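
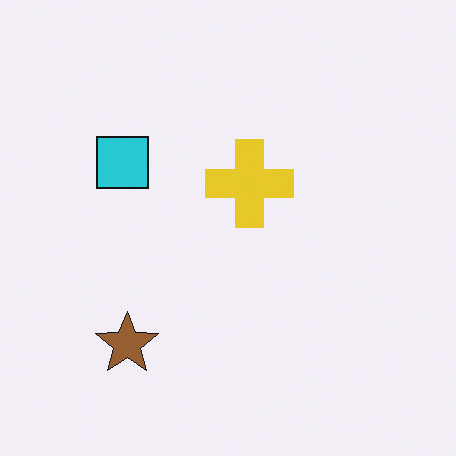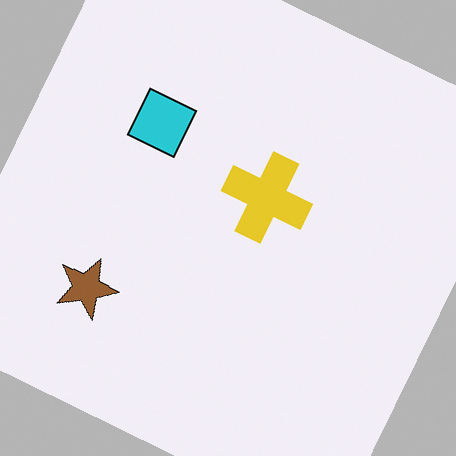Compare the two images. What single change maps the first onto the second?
The second image is the first rotated clockwise by a moderate amount.

Every shape is tilted by the same angle and the image corners show triangular fill wedges — a whole-image rotation by a non-right angle.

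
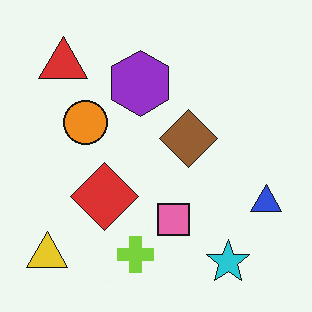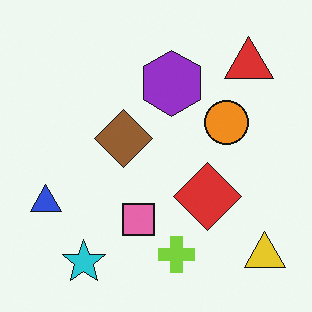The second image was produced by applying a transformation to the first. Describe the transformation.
The transformation is: flipped horizontally (left ↔ right).

The blue triangle is in the right of the first image and the left of the second — shapes on opposite sides of the vertical midline have swapped in a mirror flip.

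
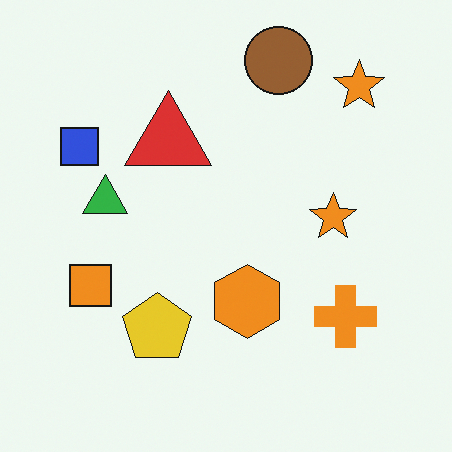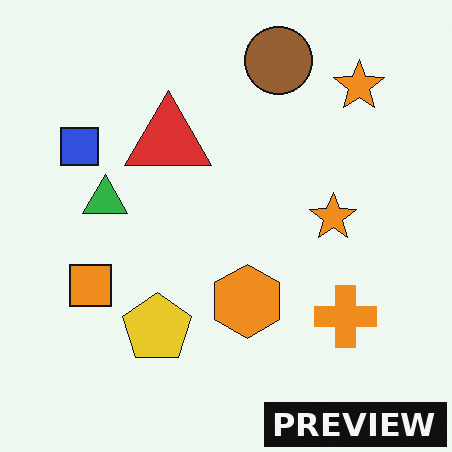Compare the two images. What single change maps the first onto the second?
It was watermarked with the text "PREVIEW" in the lower-right corner.

A dark label reading "PREVIEW" appears in the lower-right corner.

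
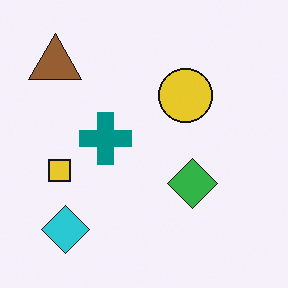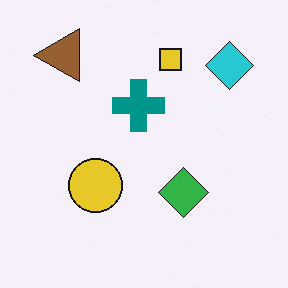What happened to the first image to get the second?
The image was transposed (reflected across the top-left ↔ bottom-right diagonal).

Shapes have swapped their row and column positions — what was in the top-right is now in the bottom-left — a diagonal reflection.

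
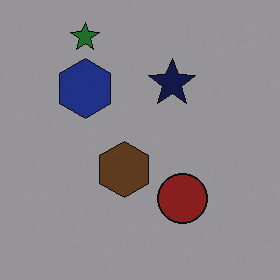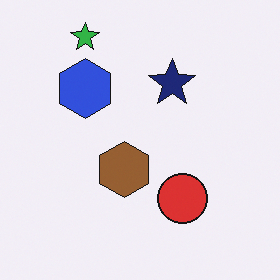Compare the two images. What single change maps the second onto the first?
The image was substantially darkened.

Every pixel — background and shapes alike — is uniformly darkened.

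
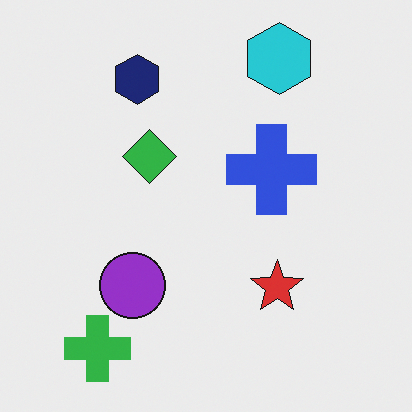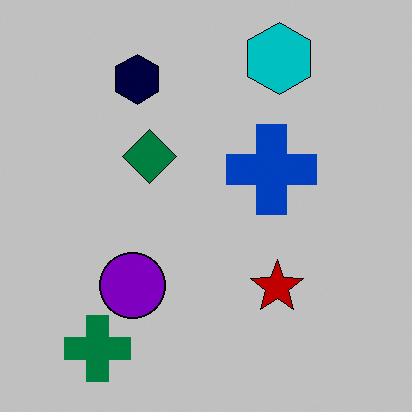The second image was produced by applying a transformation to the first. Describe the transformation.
Heavily posterized to just a handful of flat colors.

Each flat color has snapped to a coarser quantized level — most visibly, the near-white background has dropped to a flat grey.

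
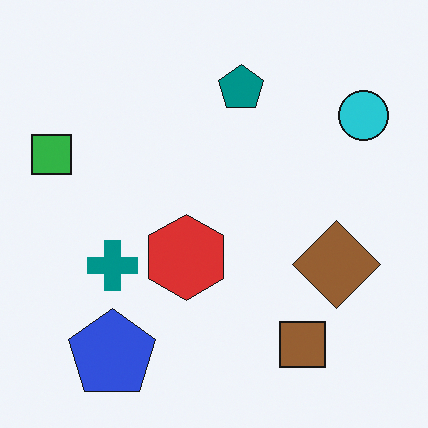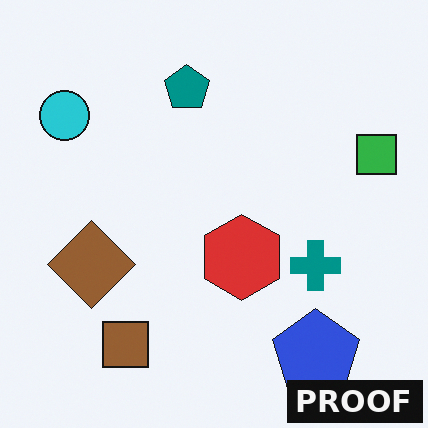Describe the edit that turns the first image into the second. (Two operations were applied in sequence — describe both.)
This is the original image flipped horizontally (left ↔ right), then watermarked with the text "PROOF" in the lower-right corner.

The green square is in the left of the first image and the right of the second — shapes on opposite sides of the vertical midline have swapped in a mirror flip. A dark label reading "PROOF" appears in the lower-right corner.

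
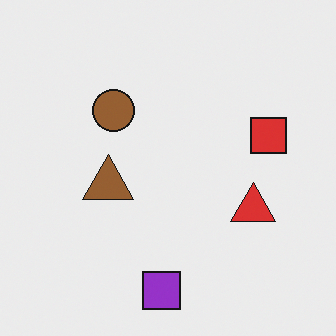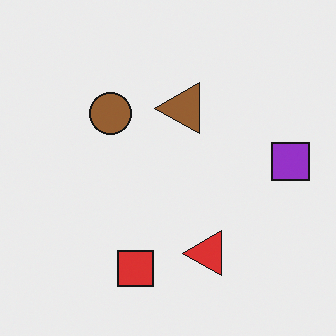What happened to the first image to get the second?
The second image is the first transposed (reflected across the top-left ↔ bottom-right diagonal).

Shapes have swapped their row and column positions — what was in the top-right is now in the bottom-left — a diagonal reflection.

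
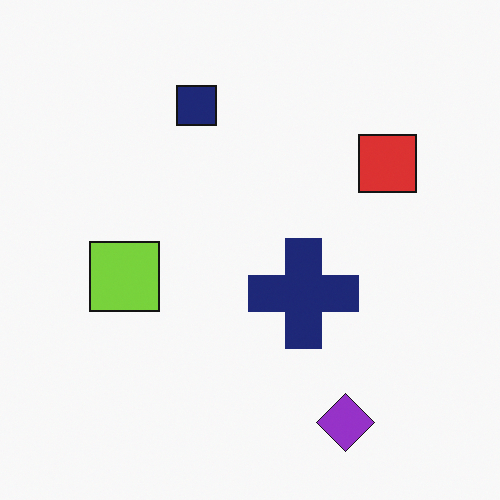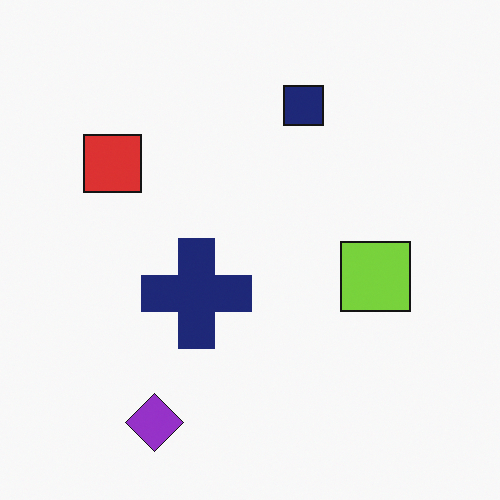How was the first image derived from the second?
This is the original image flipped horizontally (left ↔ right).

The red square is in the top-left of the second image and the top-right of the first — shapes on opposite sides of the vertical midline have swapped in a mirror flip.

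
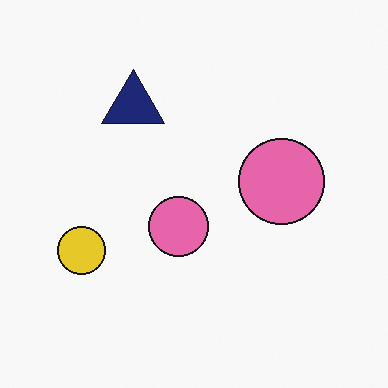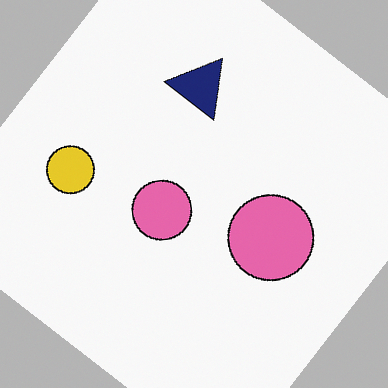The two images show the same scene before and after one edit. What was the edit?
The image was rotated clockwise by a large amount — several tens of degrees.

Every shape is tilted by the same angle and the image corners show triangular fill wedges — a whole-image rotation by a non-right angle.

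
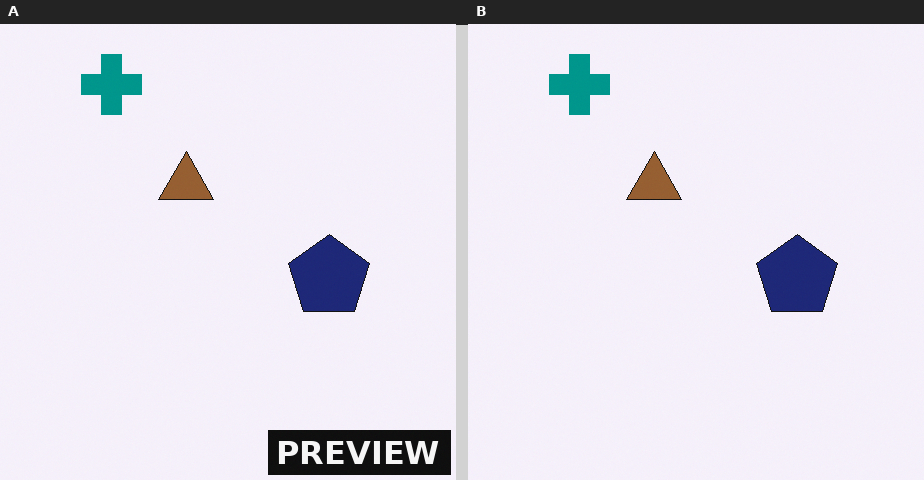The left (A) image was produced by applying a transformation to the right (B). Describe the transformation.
The left (A) image is the right (B) watermarked with the text "PREVIEW" in the lower-right corner.

A dark label reading "PREVIEW" appears in the lower-right corner.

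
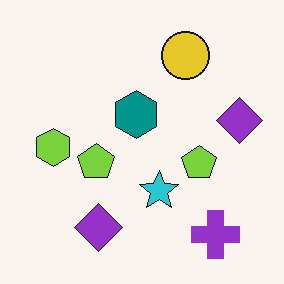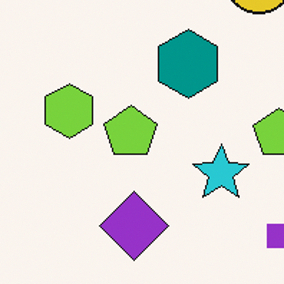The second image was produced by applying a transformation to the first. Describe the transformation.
The transformation is: cropped to a modestly smaller region and rescaled.

The visible shapes are larger and the field of view is narrower; shapes near the original edges may be partly or wholly outside the frame — a crop-and-rescale.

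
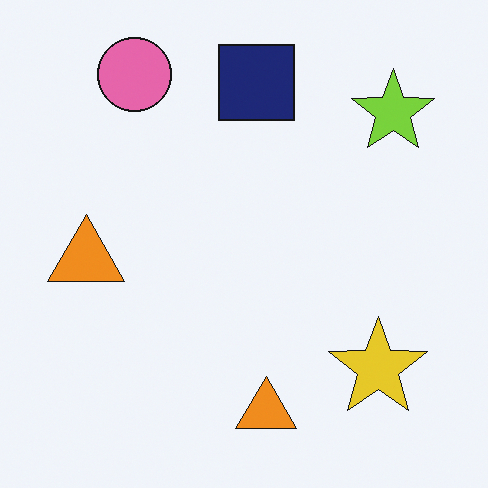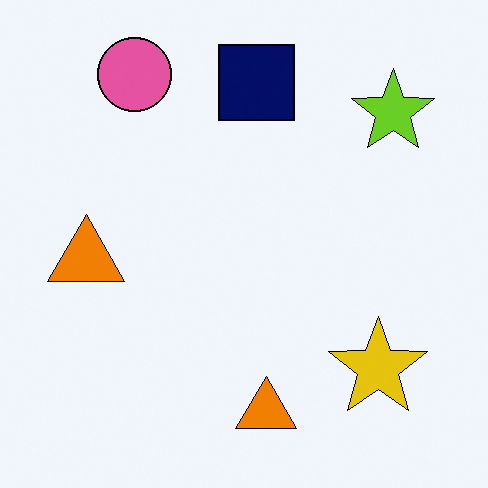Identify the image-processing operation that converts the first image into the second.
The second image is the first given slightly increased contrast.

Tones are pushed away from mid-grey across the whole image — a global contrast change.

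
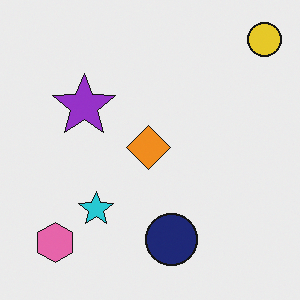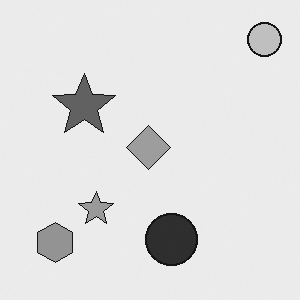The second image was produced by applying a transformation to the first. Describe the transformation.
This is the original image converted to grayscale.

All color is removed — every shape is now a shade of grey.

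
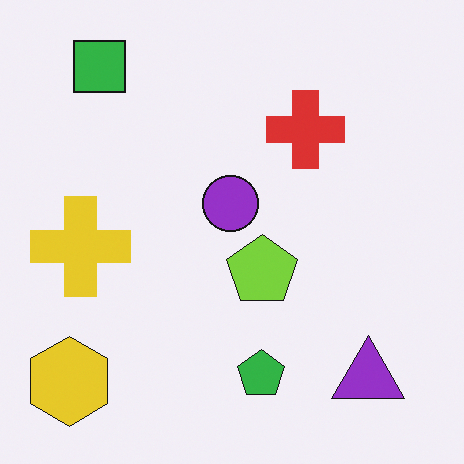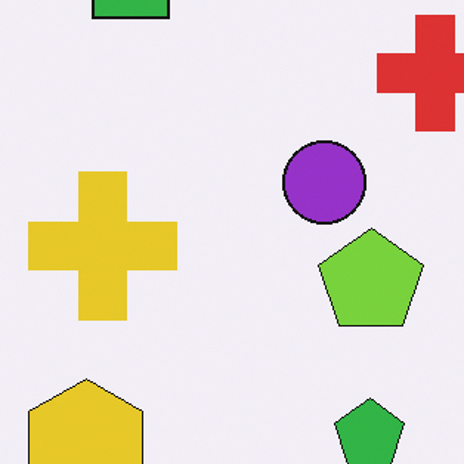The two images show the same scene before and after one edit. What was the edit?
It was cropped slightly and scaled back up.

The visible shapes are larger and the field of view is narrower; shapes near the original edges may be partly or wholly outside the frame — a crop-and-rescale.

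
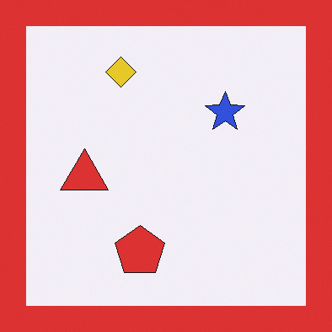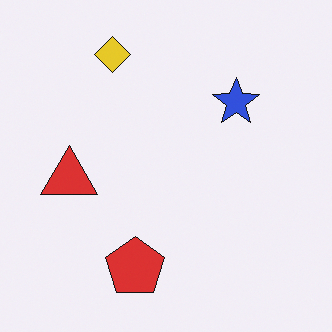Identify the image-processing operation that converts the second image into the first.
It was framed with a red border.

A solid red frame runs around the edge of the first image, with the content slightly shrunk inside it.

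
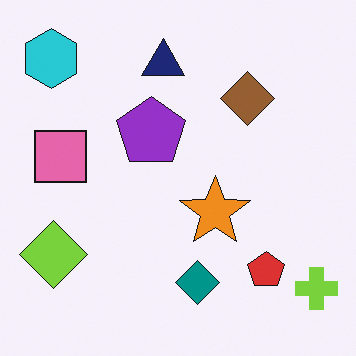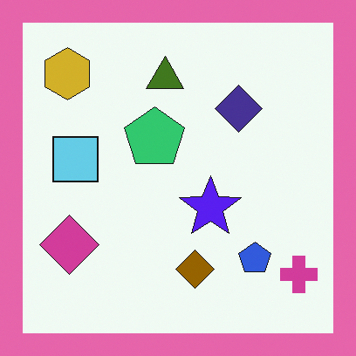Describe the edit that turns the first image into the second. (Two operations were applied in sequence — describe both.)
The second image is the first hue-shifted through roughly half the color wheel, then framed with a pink border.

Every shape's color has rotated by the same amount around the hue wheel — a uniform hue shift. A solid pink frame runs around the edge of the second image, with the content slightly shrunk inside it.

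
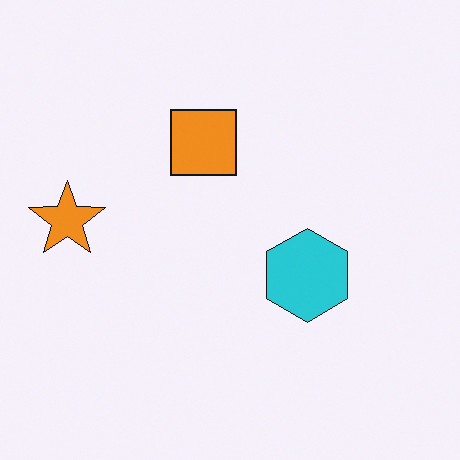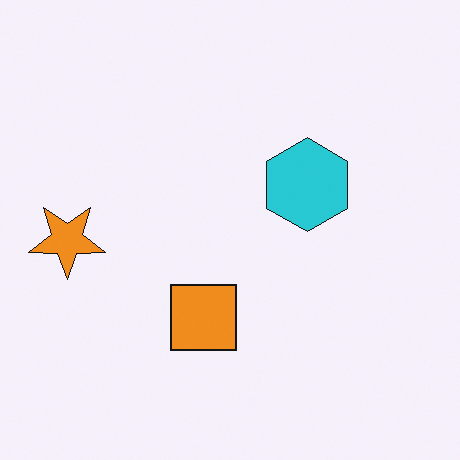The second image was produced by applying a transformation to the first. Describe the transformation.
It was flipped vertically (top ↔ bottom).

The orange square is in the top of the first image and the bottom of the second — shapes on opposite sides of the horizontal midline have swapped in a mirror flip.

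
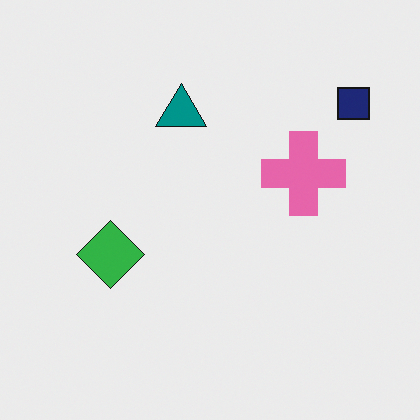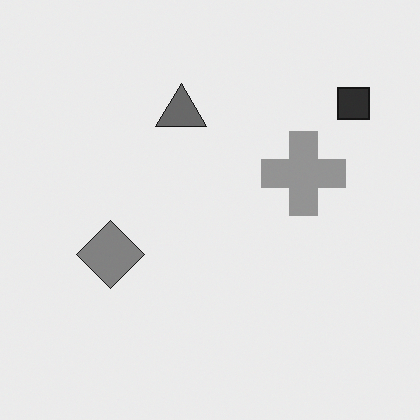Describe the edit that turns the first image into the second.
This is the original image converted to grayscale.

All color is removed — every shape is now a shade of grey.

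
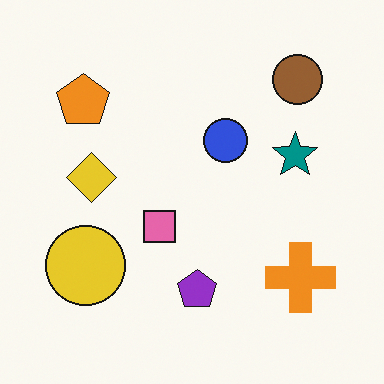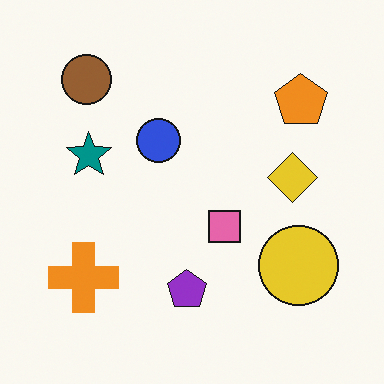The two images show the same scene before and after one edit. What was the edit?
It was flipped horizontally (left ↔ right).

The orange pentagon is in the top-left of the first image and the top-right of the second — shapes on opposite sides of the vertical midline have swapped in a mirror flip.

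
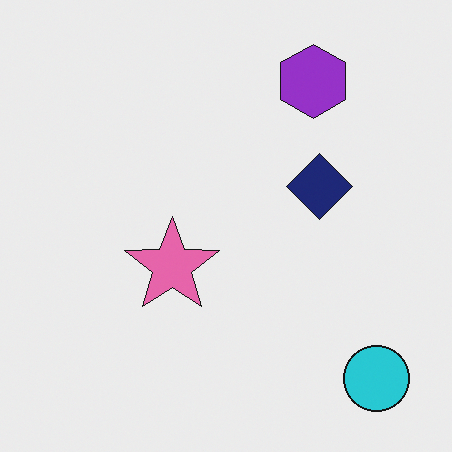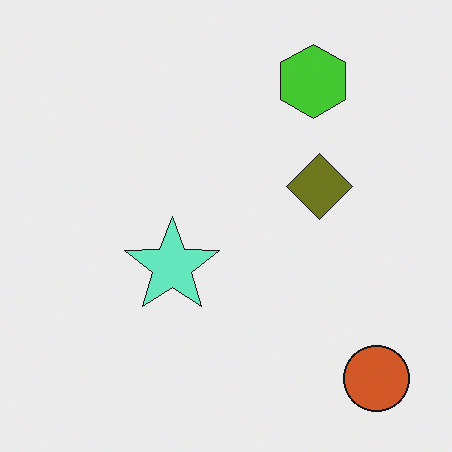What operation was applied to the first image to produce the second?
The transformation is: hue-shifted through roughly half the color wheel.

Every shape's color has rotated by the same amount around the hue wheel — a uniform hue shift.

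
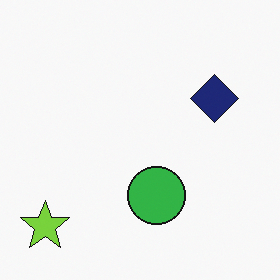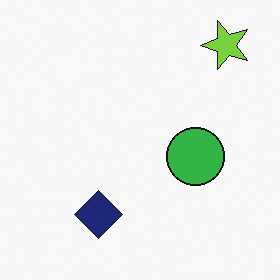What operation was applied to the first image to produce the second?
This is the original image transposed (reflected across the top-left ↔ bottom-right diagonal).

Shapes have swapped their row and column positions — what was in the top-right is now in the bottom-left — a diagonal reflection.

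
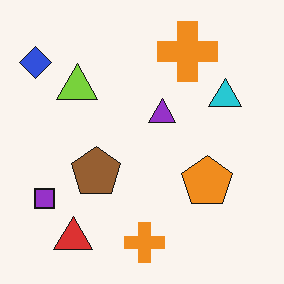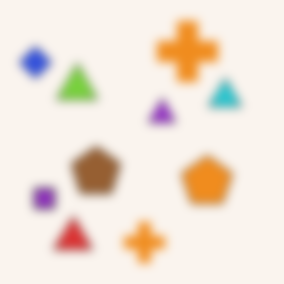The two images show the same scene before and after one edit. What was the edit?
The image was heavily blurred.

Shape edges and outlines are uniformly softened across the whole image.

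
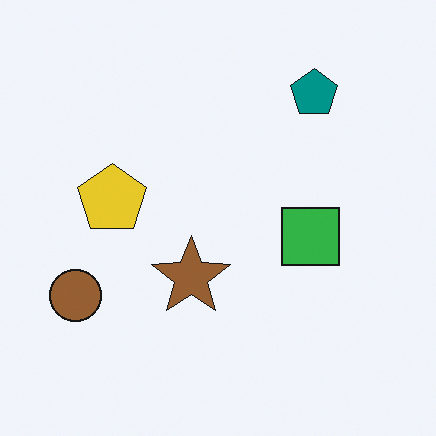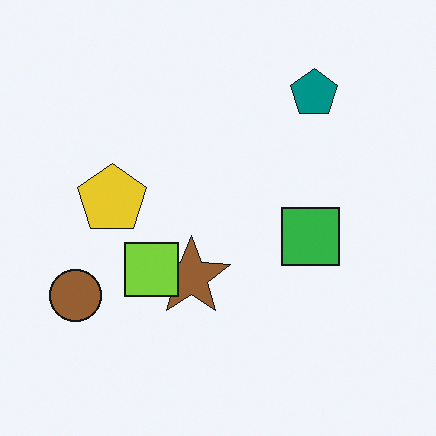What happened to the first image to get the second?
The second image is the first overlaid with an additional lime square.

A lime square appears in the second image that is absent from the first.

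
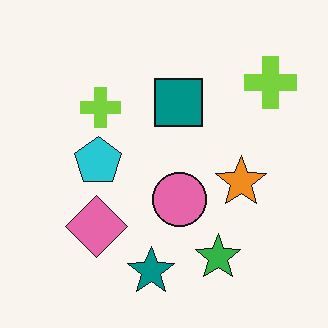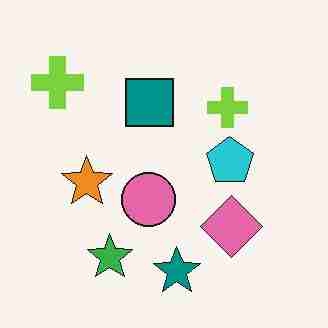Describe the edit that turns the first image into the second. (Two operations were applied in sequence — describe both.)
The image was flipped horizontally (left ↔ right), then degraded with heavy JPEG compression.

The orange star is in the right of the first image and the left of the second — shapes on opposite sides of the vertical midline have swapped in a mirror flip. Blocky 8×8 compression artifacts appear around shape edges and the flat background shows ringing — characteristic JPEG degradation.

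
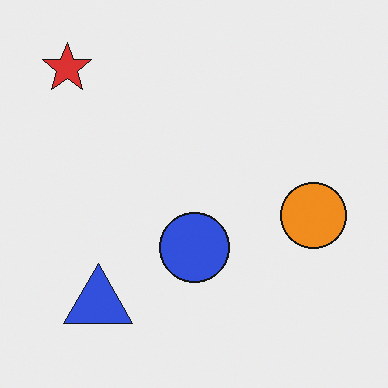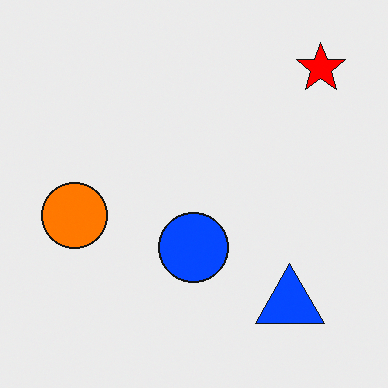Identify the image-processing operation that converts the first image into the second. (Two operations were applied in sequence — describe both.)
The second image is the first flipped horizontally (left ↔ right), then heavily oversaturated.

The red star is in the top-left of the first image and the top-right of the second — shapes on opposite sides of the vertical midline have swapped in a mirror flip. All colors are more vivid — a global saturation change.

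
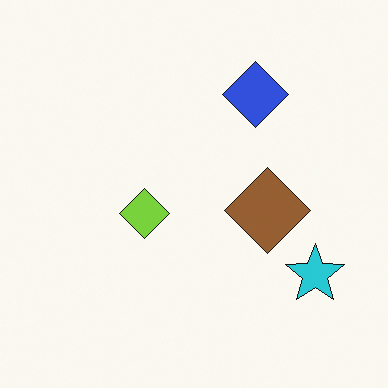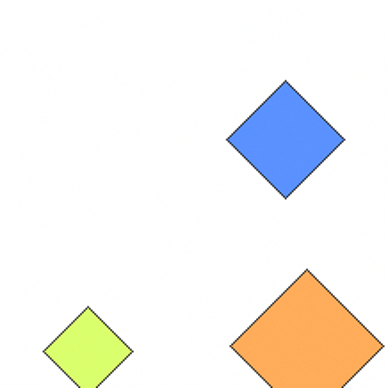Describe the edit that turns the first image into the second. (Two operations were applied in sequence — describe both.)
Brightened a lot, then cropped tightly and scaled back up.

Every pixel — background and shapes alike — is uniformly brightened. The visible shapes are larger and the field of view is narrower; shapes near the original edges may be partly or wholly outside the frame — a crop-and-rescale.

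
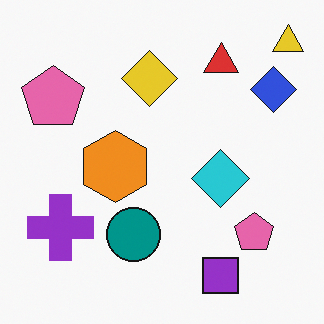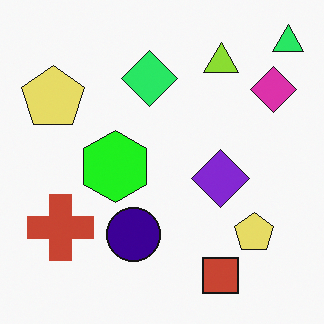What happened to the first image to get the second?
It was hue-shifted noticeably.

Every shape's color has rotated by the same amount around the hue wheel — a uniform hue shift.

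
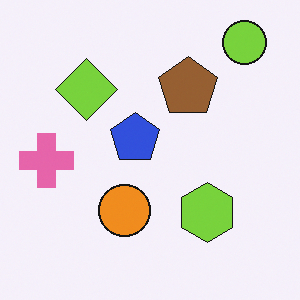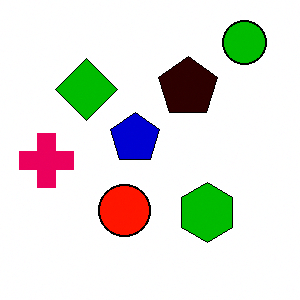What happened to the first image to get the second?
This is the original image given much higher contrast.

Tones are pushed away from mid-grey across the whole image — a global contrast change.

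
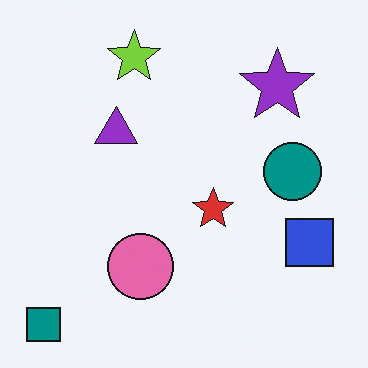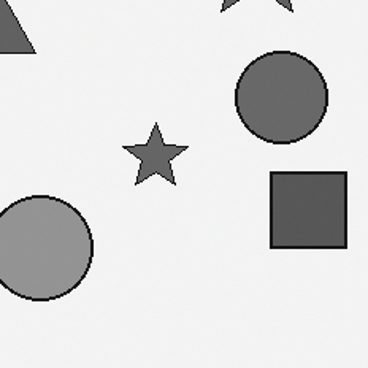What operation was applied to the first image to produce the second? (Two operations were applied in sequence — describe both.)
Cropped slightly and scaled back up, then converted to grayscale.

The visible shapes are larger and the field of view is narrower; shapes near the original edges may be partly or wholly outside the frame — a crop-and-rescale. All color is removed — every shape is now a shade of grey.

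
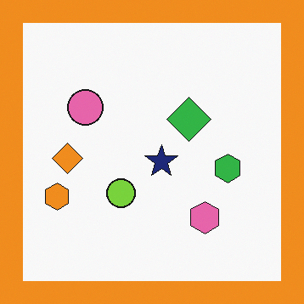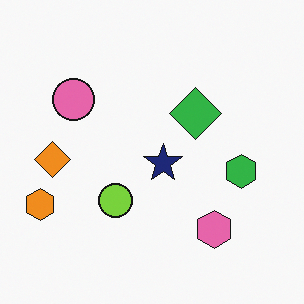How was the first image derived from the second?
It was framed with a orange border.

A solid orange frame runs around the edge of the first image, with the content slightly shrunk inside it.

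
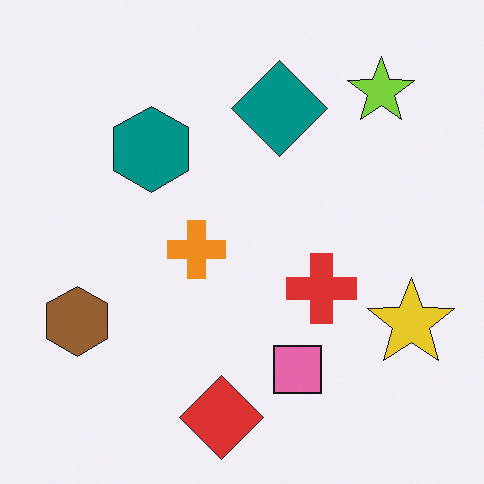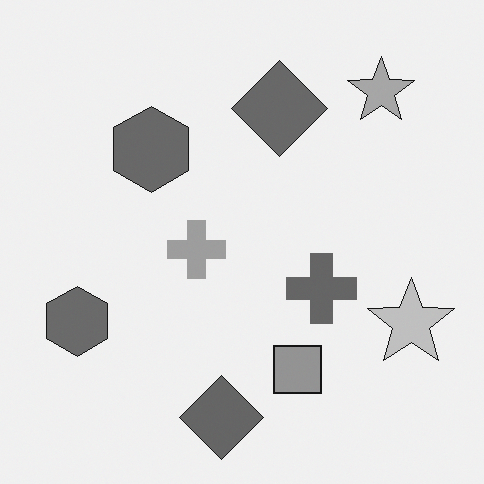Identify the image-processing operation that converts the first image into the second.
This is the original image converted to grayscale.

All color is removed — every shape is now a shade of grey.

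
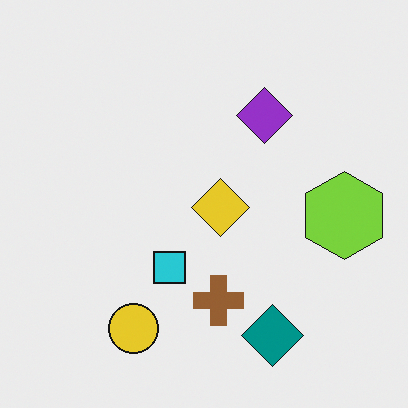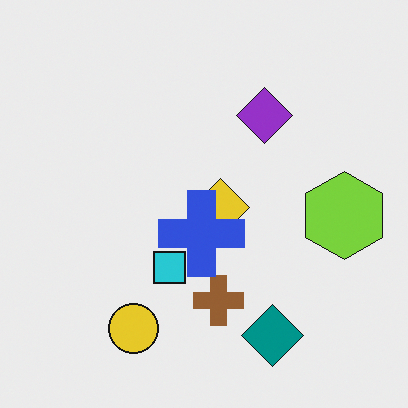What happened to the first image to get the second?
Overlaid with an additional blue cross.

A blue cross appears in the second image that is absent from the first.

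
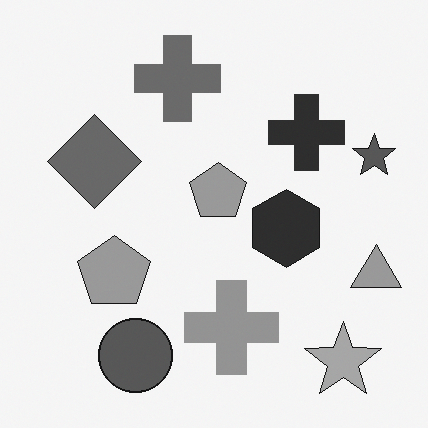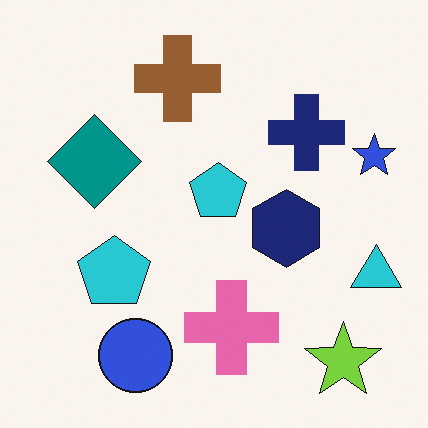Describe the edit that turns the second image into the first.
The first image is the second converted to grayscale.

All color is removed — every shape is now a shade of grey.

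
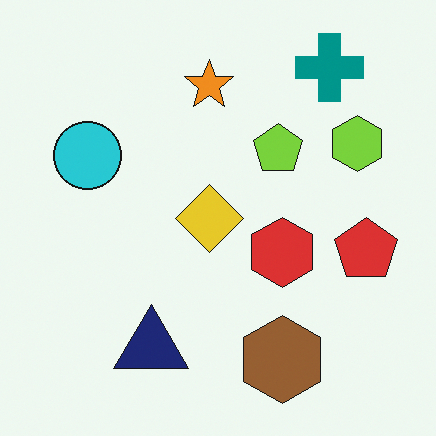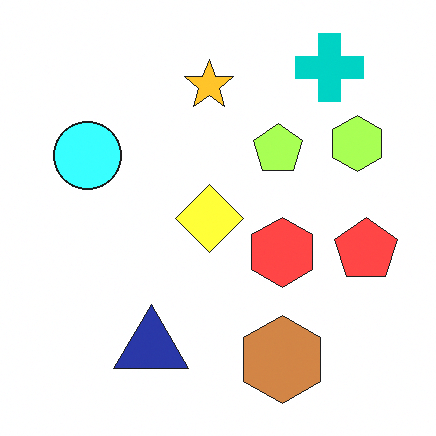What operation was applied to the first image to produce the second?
This is the original image brightened a lot.

Every pixel — background and shapes alike — is uniformly brightened.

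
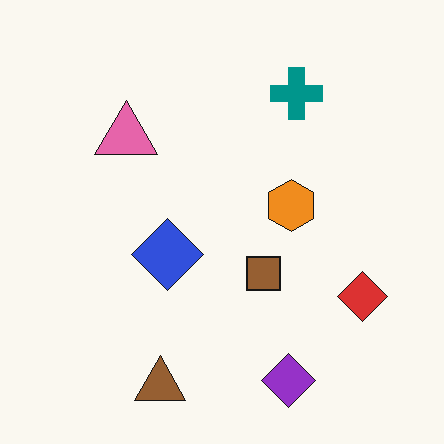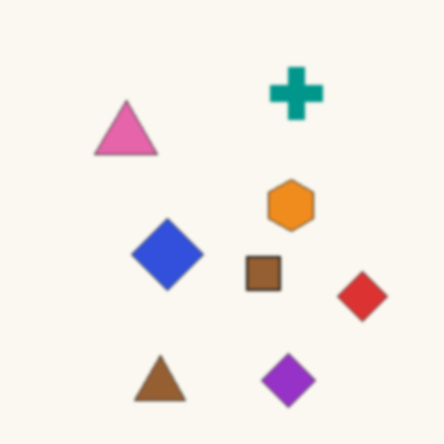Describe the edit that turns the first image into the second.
The transformation is: given a subtle gaussian blur.

Shape edges and outlines are uniformly softened across the whole image.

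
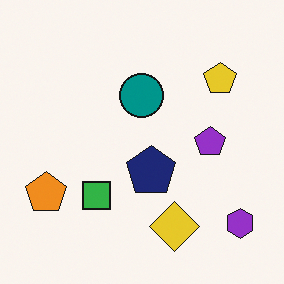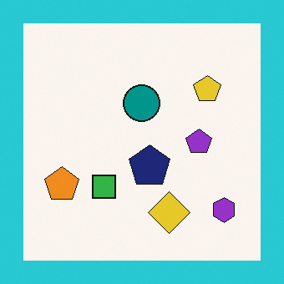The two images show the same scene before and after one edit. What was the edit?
It was framed with a cyan border.

A solid cyan frame runs around the edge of the second image, with the content slightly shrunk inside it.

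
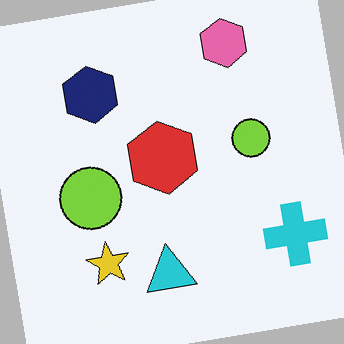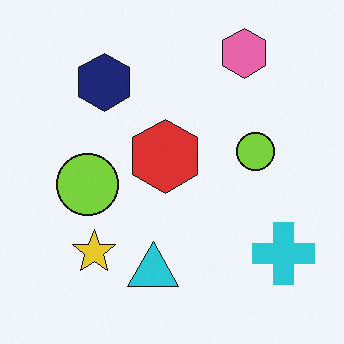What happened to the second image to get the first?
The transformation is: rotated counter-clockwise by a few degrees.

Every shape is tilted by the same angle and the image corners show triangular fill wedges — a whole-image rotation by a non-right angle.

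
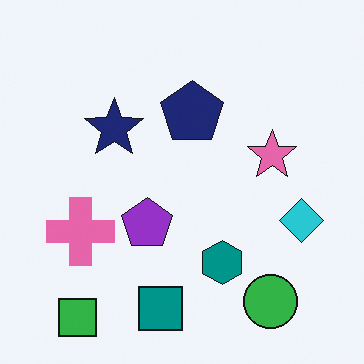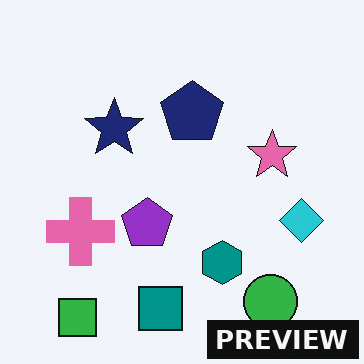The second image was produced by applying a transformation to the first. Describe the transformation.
The transformation is: watermarked with the text "PREVIEW" in the lower-right corner.

A dark label reading "PREVIEW" appears in the lower-right corner.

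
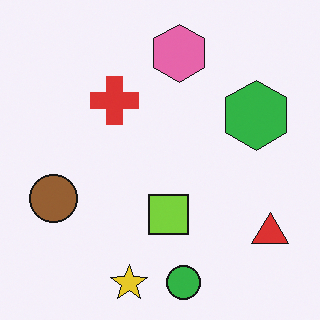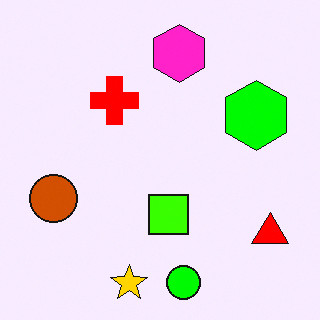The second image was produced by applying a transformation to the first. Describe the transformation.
The transformation is: made much more vivid (saturation change).

All colors are more vivid — a global saturation change.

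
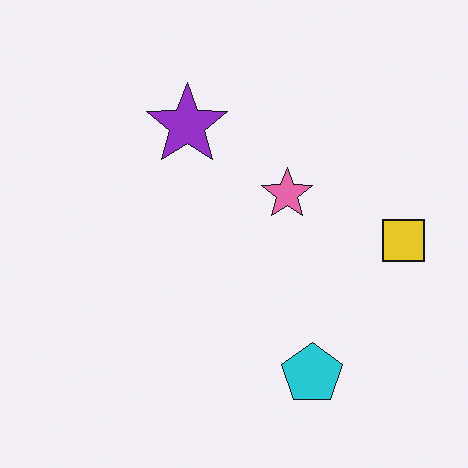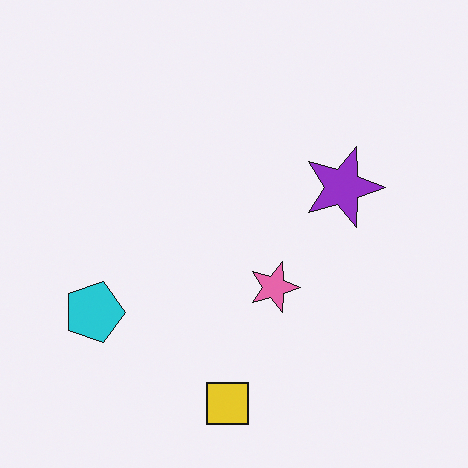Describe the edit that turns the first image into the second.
Rotated 90° clockwise.

The yellow square sits in the right of the first image and the bottom of the second — consistent with a whole-image 90° clockwise rotation.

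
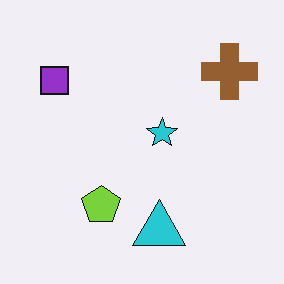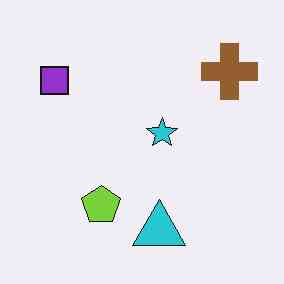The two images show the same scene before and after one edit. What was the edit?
It was JPEG-compressed with visible artifacts.

Blocky 8×8 compression artifacts appear around shape edges and the flat background shows ringing — characteristic JPEG degradation.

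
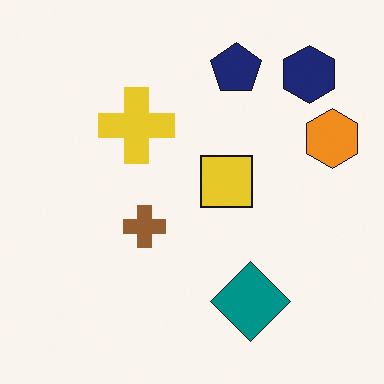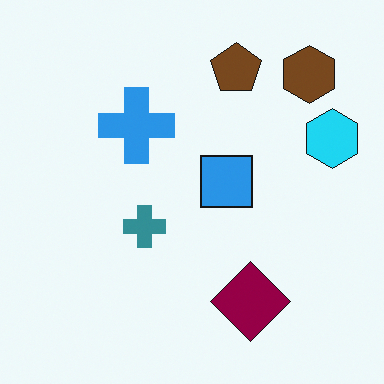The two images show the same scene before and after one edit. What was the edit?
The image was hue-shifted through roughly half the color wheel.

Every shape's color has rotated by the same amount around the hue wheel — a uniform hue shift.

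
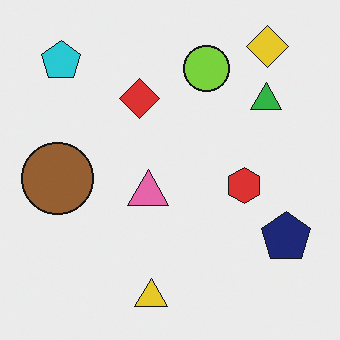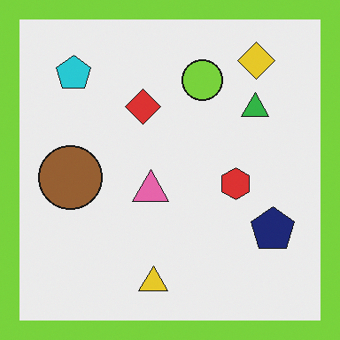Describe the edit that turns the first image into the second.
The second image is the first framed with a lime border.

A solid lime frame runs around the edge of the second image, with the content slightly shrunk inside it.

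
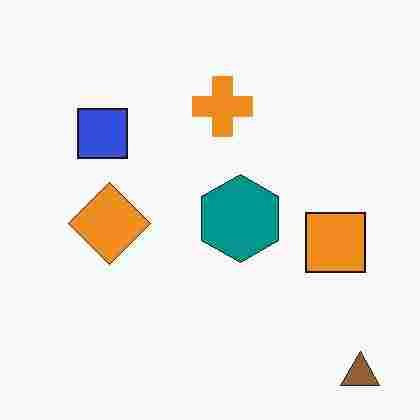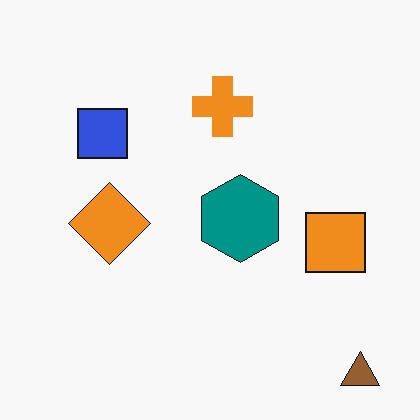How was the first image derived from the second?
The image was degraded with heavy JPEG compression.

Blocky 8×8 compression artifacts appear around shape edges and the flat background shows ringing — characteristic JPEG degradation.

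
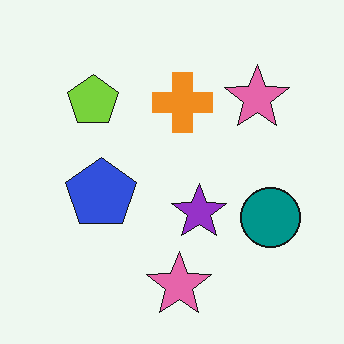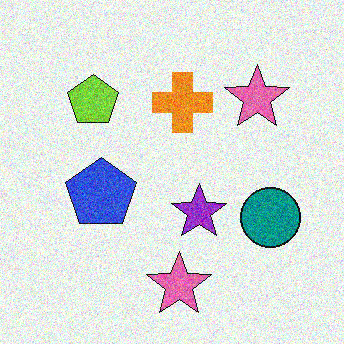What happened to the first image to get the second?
It was degraded with moderate additive noise.

Random speckle covers the whole image, including the flat background.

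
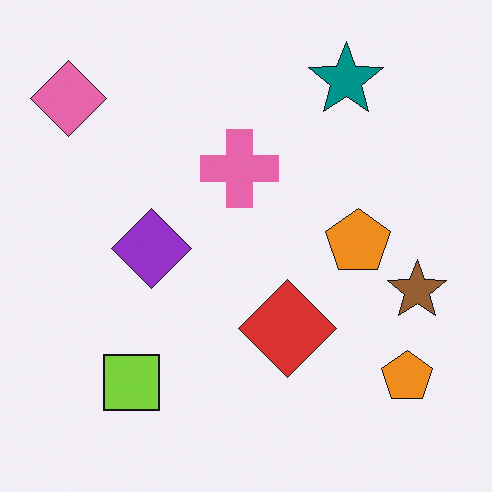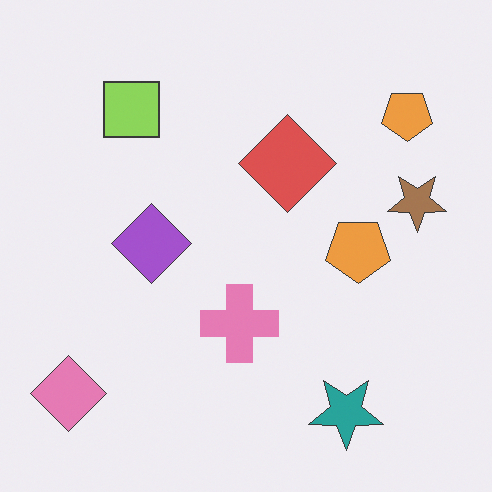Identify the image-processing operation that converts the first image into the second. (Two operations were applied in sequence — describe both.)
The second image is the first given slightly reduced contrast, then flipped vertically (top ↔ bottom).

Tones are pushed toward mid-grey across the whole image — a global contrast change. The teal star is in the top-right of the first image and the bottom-right of the second — shapes on opposite sides of the horizontal midline have swapped in a mirror flip.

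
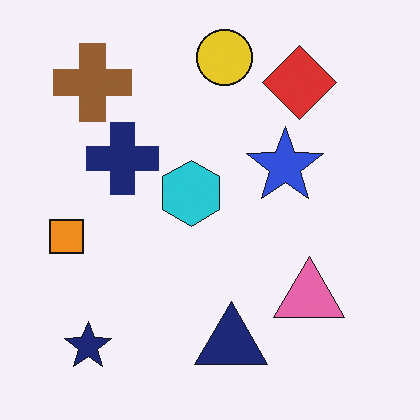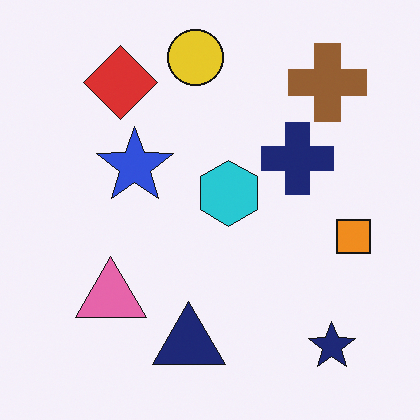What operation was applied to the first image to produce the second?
The transformation is: flipped horizontally (left ↔ right).

The orange square is in the left of the first image and the right of the second — shapes on opposite sides of the vertical midline have swapped in a mirror flip.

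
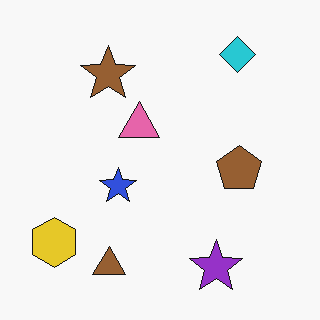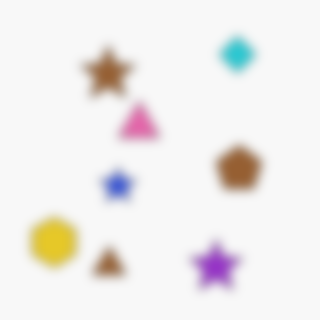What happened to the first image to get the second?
The transformation is: heavily blurred.

Shape edges and outlines are uniformly softened across the whole image.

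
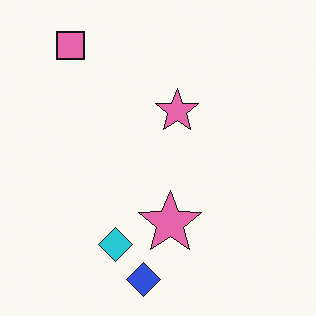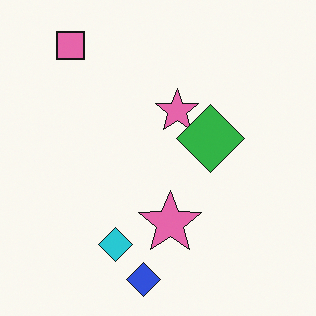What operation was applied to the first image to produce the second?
It was overlaid with an additional green diamond.

A green diamond appears in the second image that is absent from the first.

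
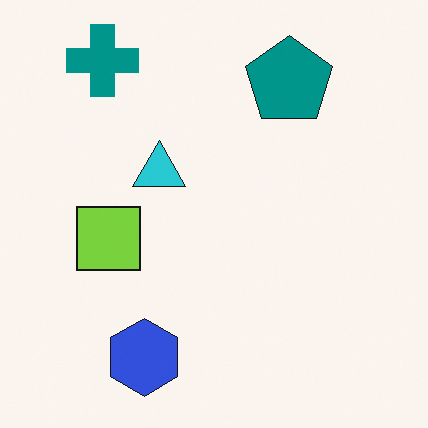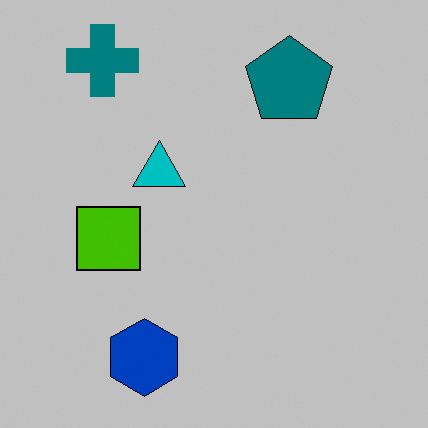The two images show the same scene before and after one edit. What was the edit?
Aggressively posterized.

Each flat color has snapped to a coarser quantized level — most visibly, the near-white background has dropped to a flat grey.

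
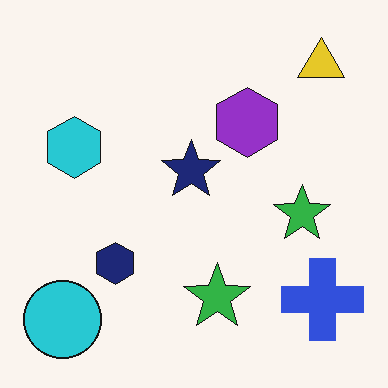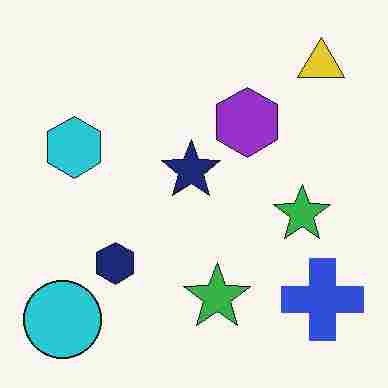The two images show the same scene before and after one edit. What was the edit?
This is the original image degraded with heavy JPEG compression.

Blocky 8×8 compression artifacts appear around shape edges and the flat background shows ringing — characteristic JPEG degradation.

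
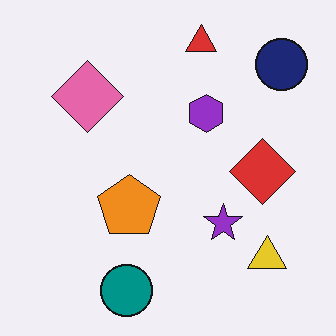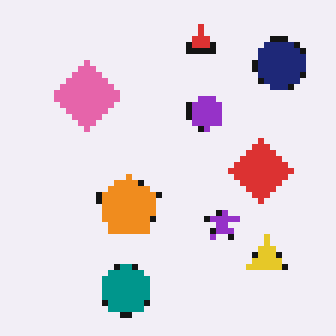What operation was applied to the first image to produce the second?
It was pixelated into visible square blocks.

Shapes are reduced to large square blocks; fine edges and outlines are lost — a downscale-then-upscale (mosaic) effect.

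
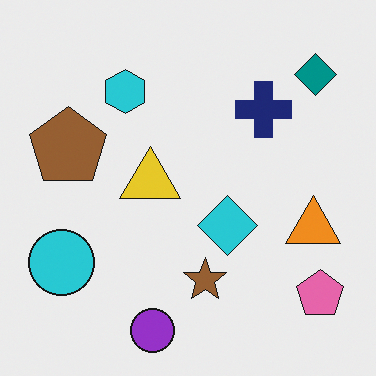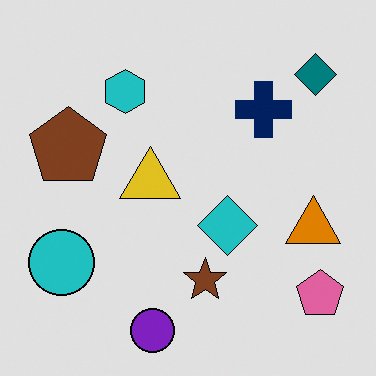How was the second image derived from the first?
This is the original image posterized to a reduced palette.

Each flat color has snapped to a coarser quantized level — most visibly, the near-white background has dropped to a flat grey.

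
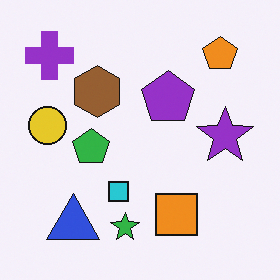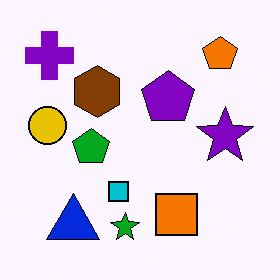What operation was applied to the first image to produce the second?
The image was given slightly increased contrast.

Tones are pushed away from mid-grey across the whole image — a global contrast change.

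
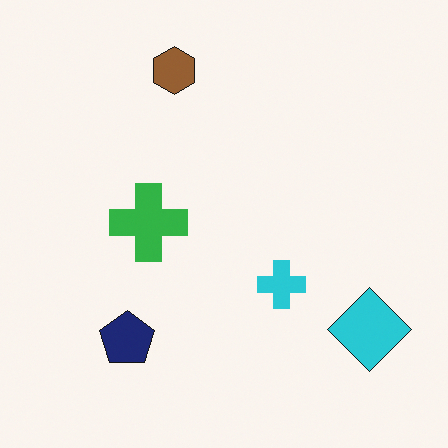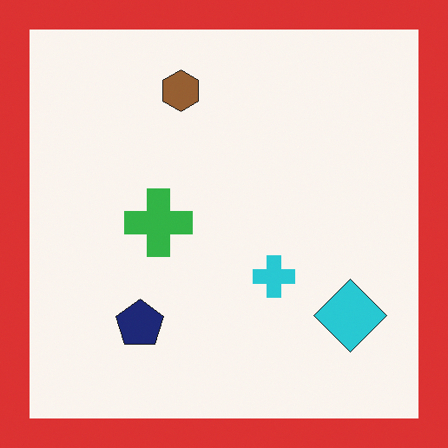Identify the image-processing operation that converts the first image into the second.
The image was framed with a red border.

A solid red frame runs around the edge of the second image, with the content slightly shrunk inside it.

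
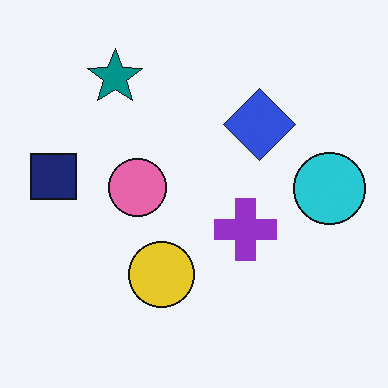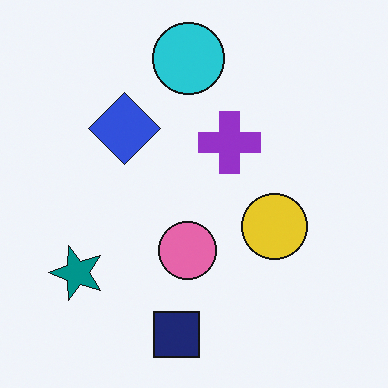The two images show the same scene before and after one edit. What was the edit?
This is the original image rotated 90° counter-clockwise.

The navy square sits in the left of the first image and the bottom of the second — consistent with a whole-image 90° counter-clockwise rotation.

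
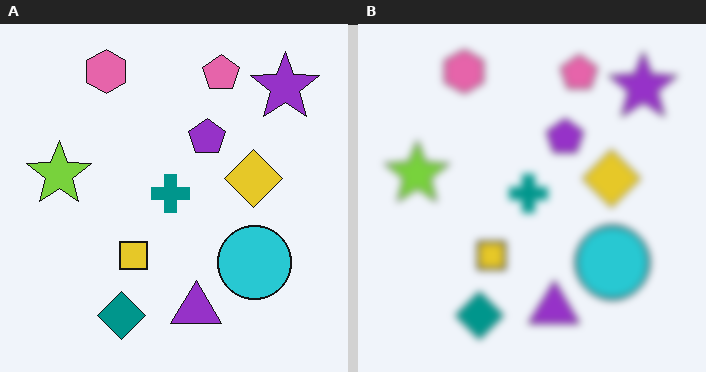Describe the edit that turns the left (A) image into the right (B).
The image was noticeably gaussian-blurred.

Shape edges and outlines are uniformly softened across the whole image.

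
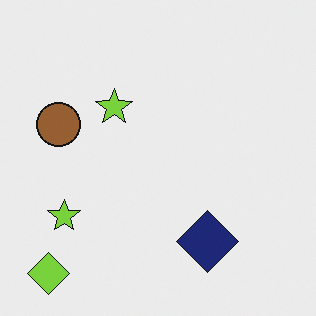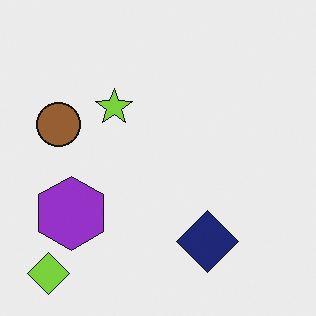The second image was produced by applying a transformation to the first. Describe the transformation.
Overlaid with an additional purple hexagon.

A purple hexagon appears in the second image that is absent from the first.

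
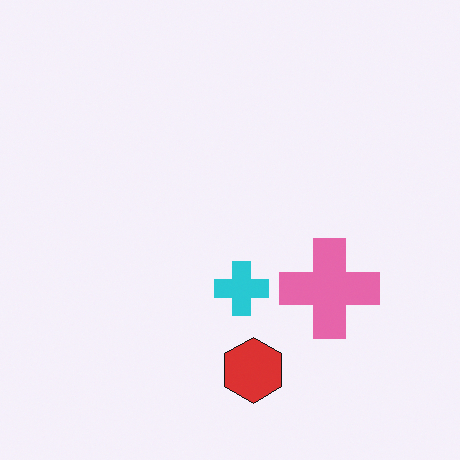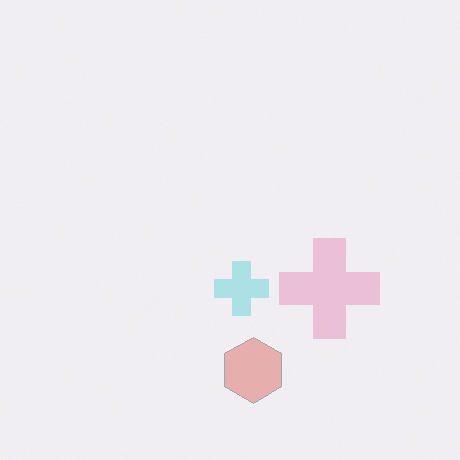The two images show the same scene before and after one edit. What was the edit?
This is the original image washed out (contrast reduced).

Tones are pushed toward mid-grey across the whole image — a global contrast change.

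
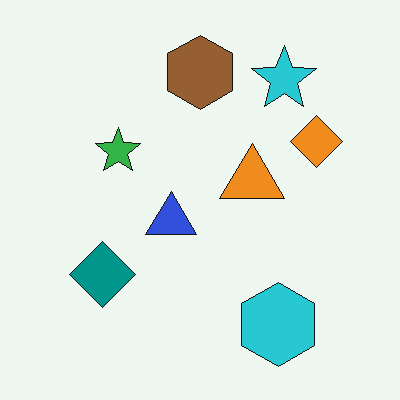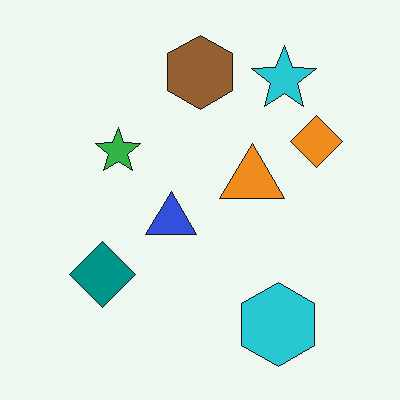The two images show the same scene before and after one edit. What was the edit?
The image was given moderate JPEG compression.

Blocky 8×8 compression artifacts appear around shape edges and the flat background shows ringing — characteristic JPEG degradation.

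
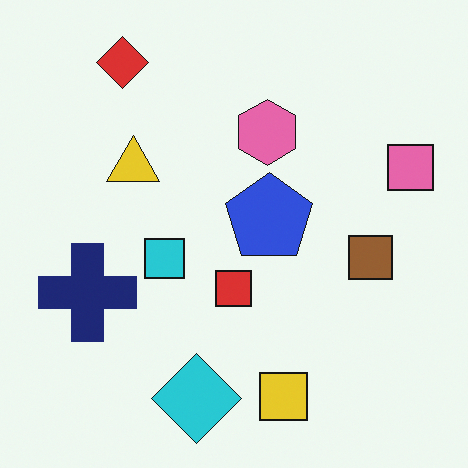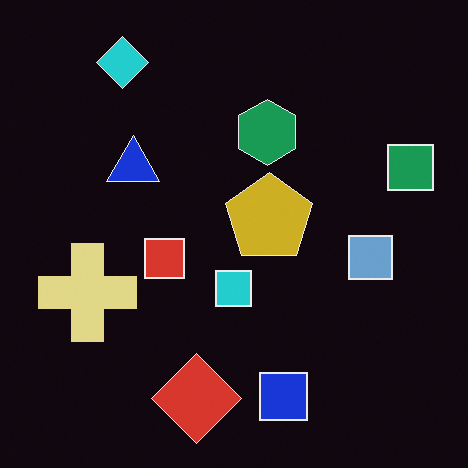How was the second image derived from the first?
It was color-inverted (negative).

The light background has become dark and every shape's color is its complement — a photographic negative.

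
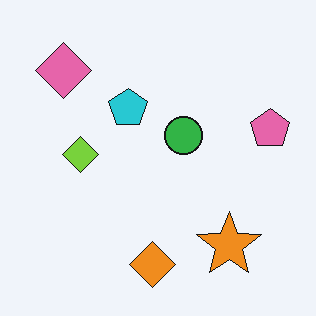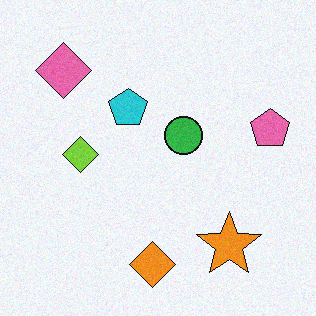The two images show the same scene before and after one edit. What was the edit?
Degraded with a light layer of grain.

Random speckle covers the whole image, including the flat background.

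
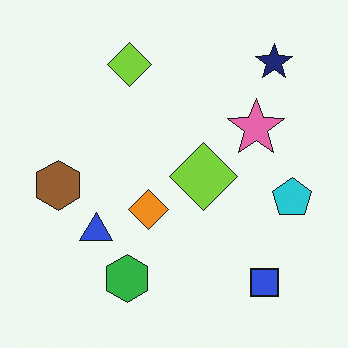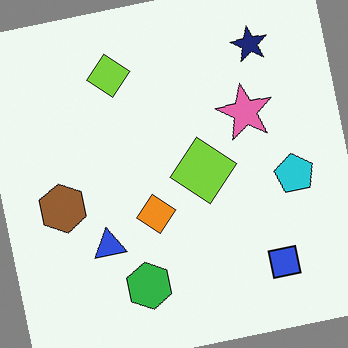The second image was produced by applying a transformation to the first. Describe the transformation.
The transformation is: rotated counter-clockwise by a slight angle.

Every shape is tilted by the same angle and the image corners show triangular fill wedges — a whole-image rotation by a non-right angle.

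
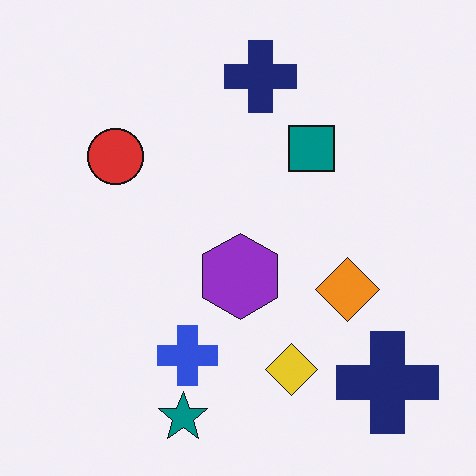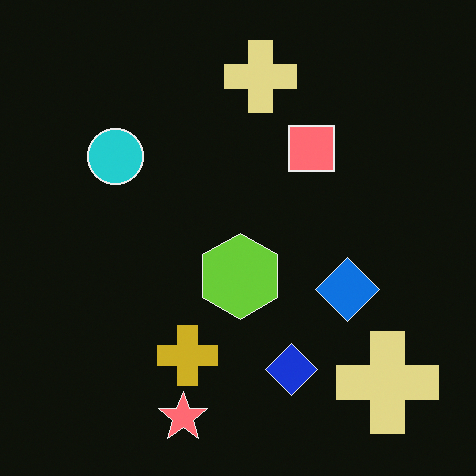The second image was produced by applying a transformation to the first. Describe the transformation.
The transformation is: color-inverted (negative).

The light background has become dark and every shape's color is its complement — a photographic negative.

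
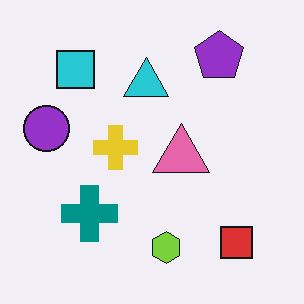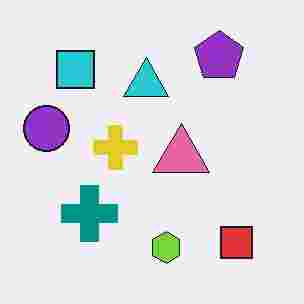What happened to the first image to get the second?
Heavily JPEG-compressed with obvious blocking artifacts.

Blocky 8×8 compression artifacts appear around shape edges and the flat background shows ringing — characteristic JPEG degradation.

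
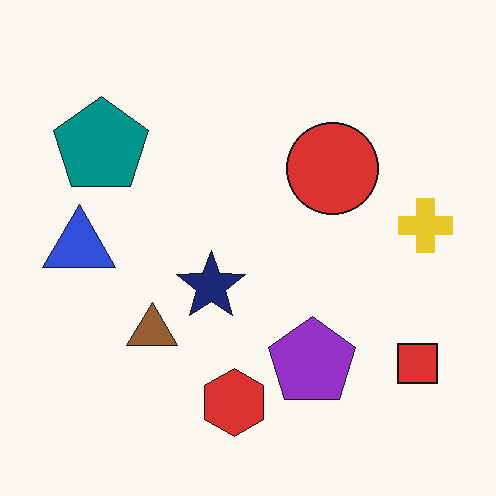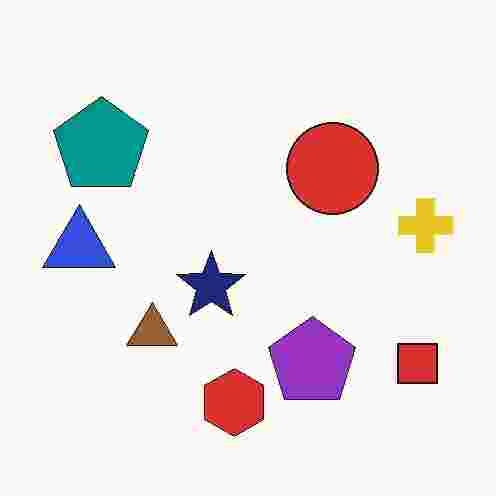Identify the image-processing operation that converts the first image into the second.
The second image is the first degraded with heavy JPEG compression.

Blocky 8×8 compression artifacts appear around shape edges and the flat background shows ringing — characteristic JPEG degradation.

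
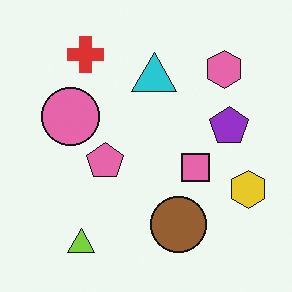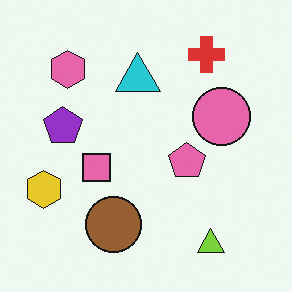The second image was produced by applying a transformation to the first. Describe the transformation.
The transformation is: flipped horizontally (left ↔ right).

The yellow hexagon is in the right of the first image and the left of the second — shapes on opposite sides of the vertical midline have swapped in a mirror flip.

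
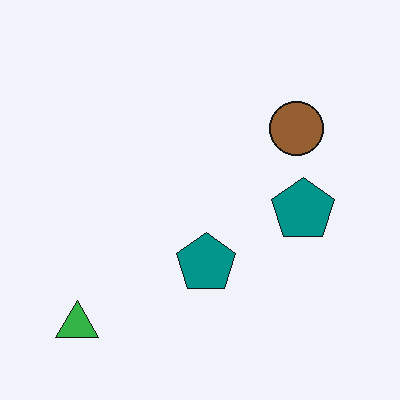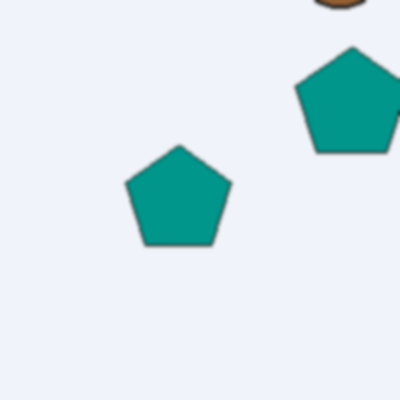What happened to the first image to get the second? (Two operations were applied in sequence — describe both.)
Cropped tightly and scaled back up, then slightly softened.

The visible shapes are larger and the field of view is narrower; shapes near the original edges may be partly or wholly outside the frame — a crop-and-rescale. Shape edges and outlines are uniformly softened across the whole image.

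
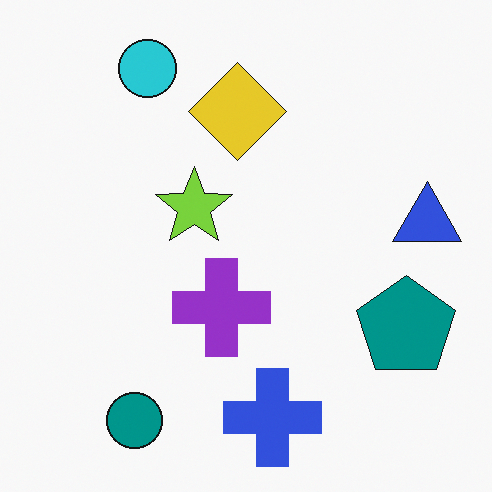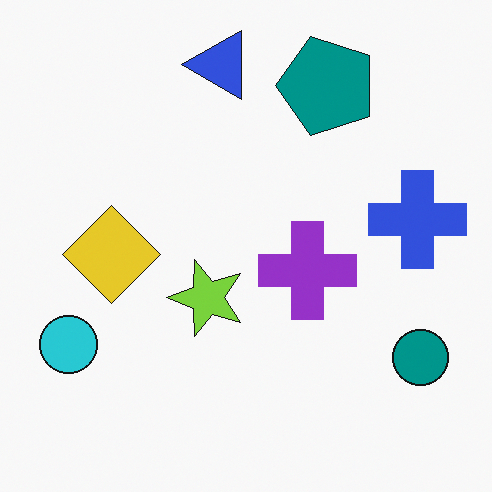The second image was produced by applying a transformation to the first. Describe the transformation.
This is the original image rotated 90° counter-clockwise.

The teal circle sits in the bottom-left of the first image and the bottom-right of the second — consistent with a whole-image 90° counter-clockwise rotation.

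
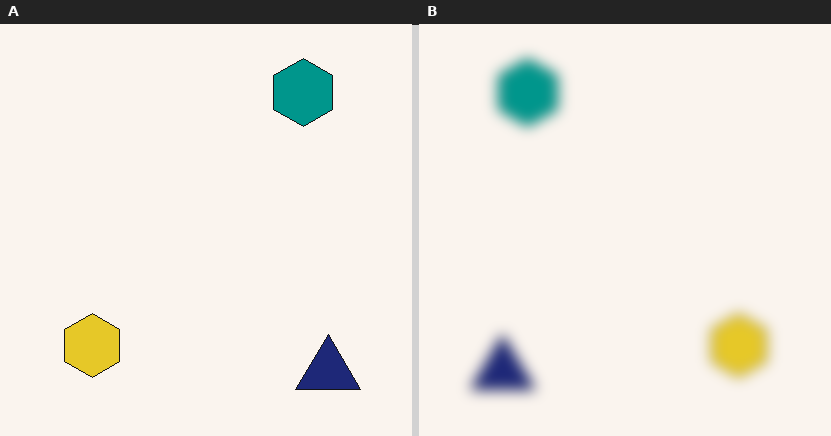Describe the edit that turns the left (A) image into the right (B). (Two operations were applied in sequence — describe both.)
It was flipped horizontally (left ↔ right), then strongly gaussian-blurred.

The navy triangle is in the bottom-right of the left (A) image and the bottom-left of the right (B) — shapes on opposite sides of the vertical midline have swapped in a mirror flip. Shape edges and outlines are uniformly softened across the whole image.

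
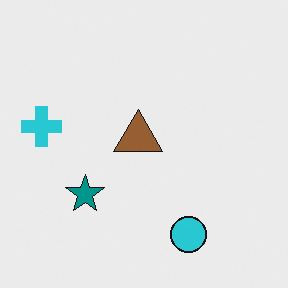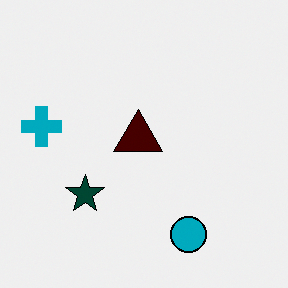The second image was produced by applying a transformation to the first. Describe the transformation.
The image was boosted in contrast.

Tones are pushed away from mid-grey across the whole image — a global contrast change.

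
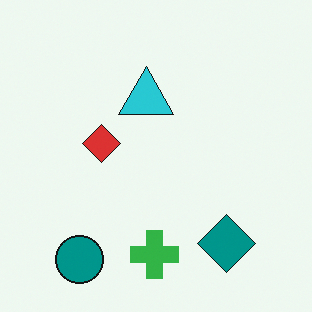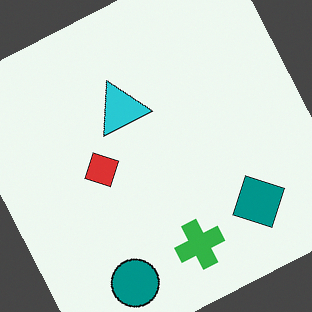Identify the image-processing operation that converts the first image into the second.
The second image is the first rotated counter-clockwise by a moderate amount.

Every shape is tilted by the same angle and the image corners show triangular fill wedges — a whole-image rotation by a non-right angle.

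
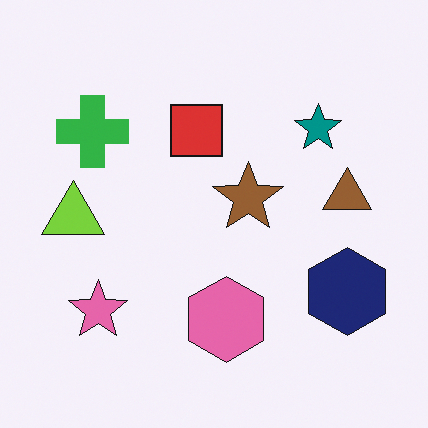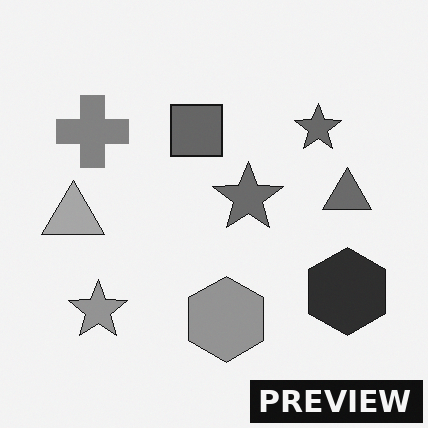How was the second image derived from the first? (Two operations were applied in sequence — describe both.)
The image was converted to grayscale, then watermarked with the text "PREVIEW" in the lower-right corner.

All color is removed — every shape is now a shade of grey. A dark label reading "PREVIEW" appears in the lower-right corner.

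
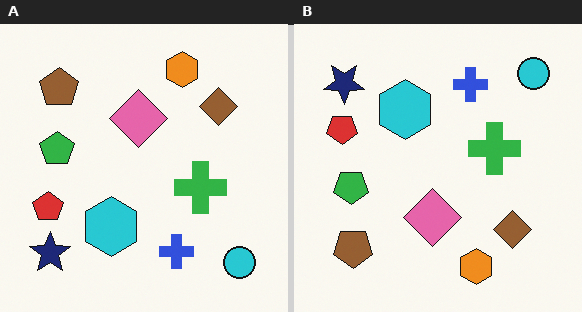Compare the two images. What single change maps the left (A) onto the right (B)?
The right (B) image is the left (A) flipped vertically (top ↔ bottom).

The orange hexagon is in the top of the left (A) image and the bottom of the right (B) — shapes on opposite sides of the horizontal midline have swapped in a mirror flip.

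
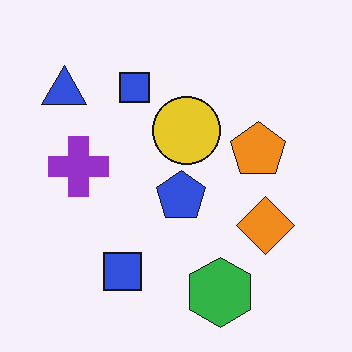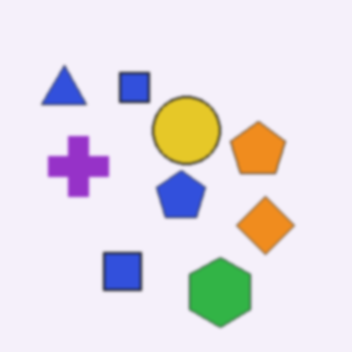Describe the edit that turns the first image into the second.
The second image is the first lightly blurred.

Shape edges and outlines are uniformly softened across the whole image.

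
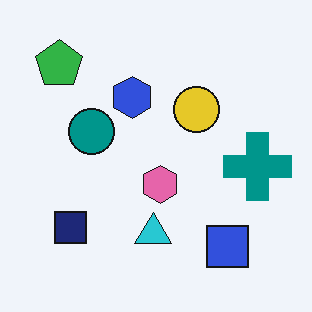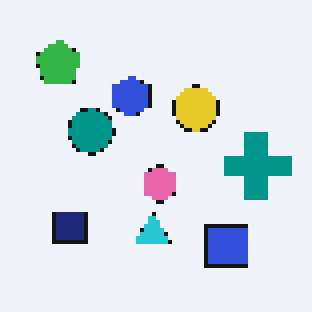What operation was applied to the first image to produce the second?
This is the original image lightly pixelated (a mild mosaic effect).

Shapes are reduced to large square blocks; fine edges and outlines are lost — a downscale-then-upscale (mosaic) effect.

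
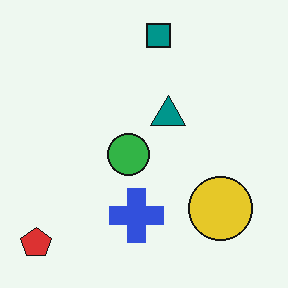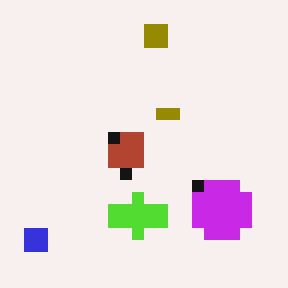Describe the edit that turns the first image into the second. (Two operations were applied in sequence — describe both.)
It was coarsely pixelated, then hue-shifted by a large amount.

Shapes are reduced to large square blocks; fine edges and outlines are lost — a downscale-then-upscale (mosaic) effect. Every shape's color has rotated by the same amount around the hue wheel — a uniform hue shift.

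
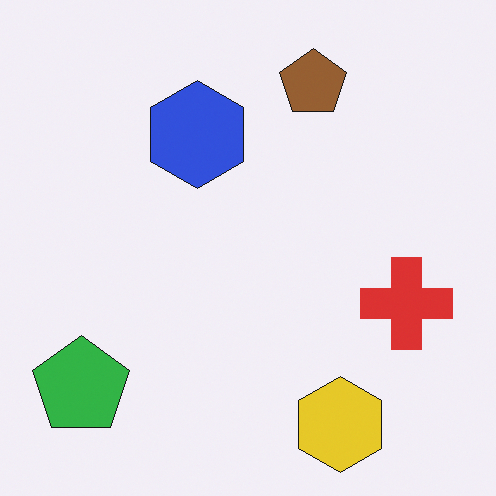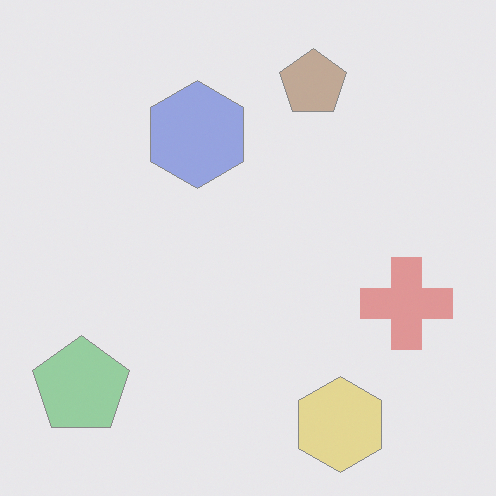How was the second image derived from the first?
The image was given much lower contrast.

Tones are pushed toward mid-grey across the whole image — a global contrast change.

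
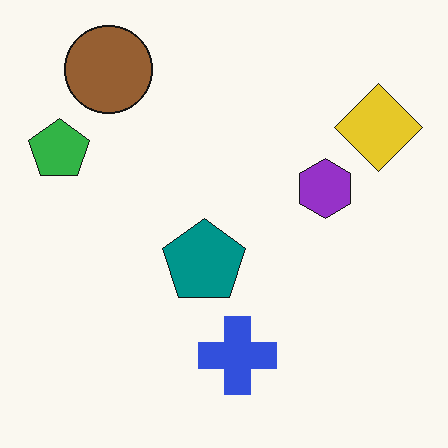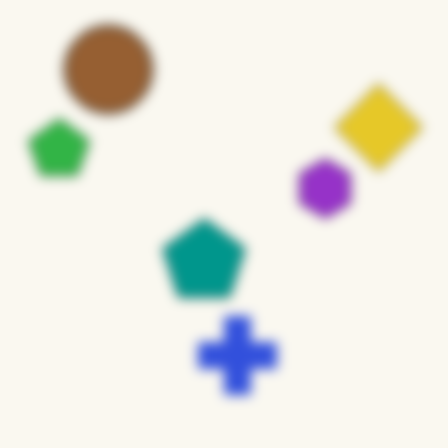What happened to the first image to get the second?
It was strongly gaussian-blurred.

Shape edges and outlines are uniformly softened across the whole image.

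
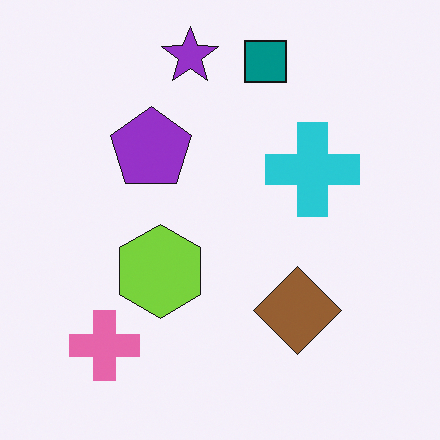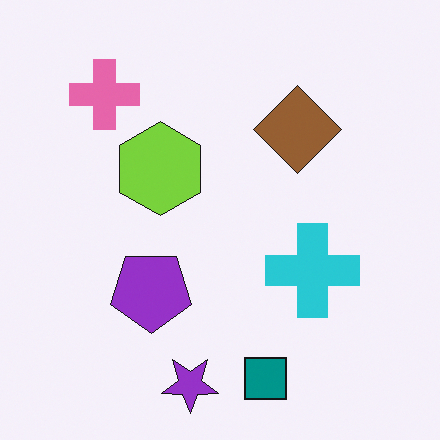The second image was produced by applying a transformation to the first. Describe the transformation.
The second image is the first flipped vertically (top ↔ bottom).

The purple star is in the top of the first image and the bottom of the second — shapes on opposite sides of the horizontal midline have swapped in a mirror flip.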